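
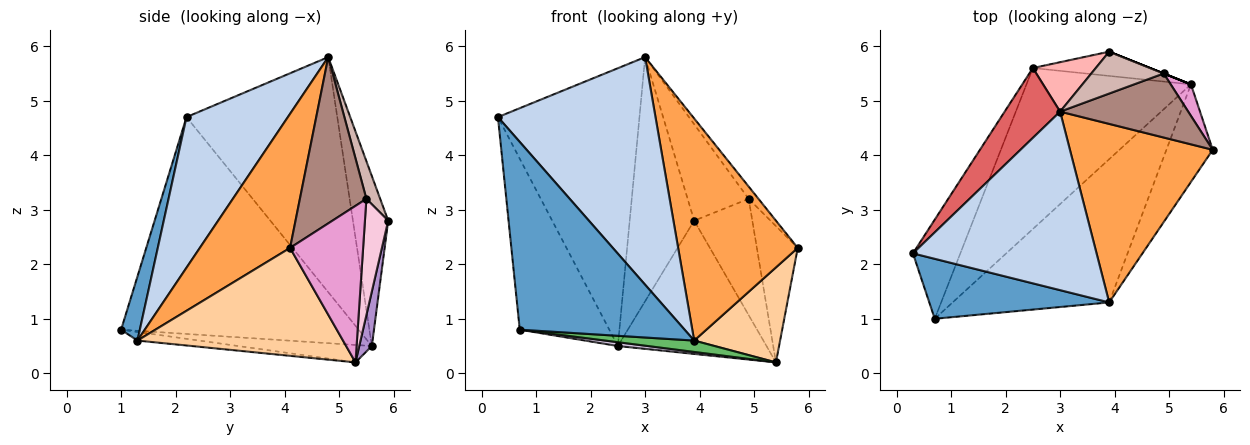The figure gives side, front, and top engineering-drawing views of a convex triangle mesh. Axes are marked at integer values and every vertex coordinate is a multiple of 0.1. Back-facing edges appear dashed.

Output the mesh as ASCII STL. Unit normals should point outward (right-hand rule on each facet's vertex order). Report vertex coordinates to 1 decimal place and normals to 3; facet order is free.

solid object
 facet normal 0.108 -0.947 0.302
  outer loop
   vertex 3.9 1.3 0.6
   vertex 0.3 2.2 4.7
   vertex 0.7 1.0 0.8
  endloop
 endfacet
 facet normal 0.452 -0.702 0.551
  outer loop
   vertex 3.9 1.3 0.6
   vertex 3.0 4.8 5.8
   vertex 0.3 2.2 4.7
  endloop
 endfacet
 facet normal 0.507 -0.672 0.540
  outer loop
   vertex 3.9 1.3 0.6
   vertex 5.8 4.1 2.3
   vertex 3.0 4.8 5.8
  endloop
 endfacet
 facet normal 0.858 -0.359 -0.368
  outer loop
   vertex 3.9 1.3 0.6
   vertex 5.4 5.3 0.2
   vertex 5.8 4.1 2.3
  endloop
 endfacet
 facet normal -0.055 -0.079 -0.995
  outer loop
   vertex 3.9 1.3 0.6
   vertex 0.7 1.0 0.8
   vertex 5.4 5.3 0.2
  endloop
 endfacet
 facet normal -0.917 0.346 -0.200
  outer loop
   vertex 2.5 5.6 0.5
   vertex 0.7 1.0 0.8
   vertex 0.3 2.2 4.7
  endloop
 endfacet
 facet normal -0.719 0.674 0.170
  outer loop
   vertex 2.5 5.6 0.5
   vertex 0.3 2.2 4.7
   vertex 3.0 4.8 5.8
  endloop
 endfacet
 facet normal -0.473 0.864 0.175
  outer loop
   vertex 2.5 5.6 0.5
   vertex 3.0 4.8 5.8
   vertex 3.9 5.9 2.8
  endloop
 endfacet
 facet normal 0.083 0.980 -0.178
  outer loop
   vertex 2.5 5.6 0.5
   vertex 3.9 5.9 2.8
   vertex 5.4 5.3 0.2
  endloop
 endfacet
 facet normal -0.105 -0.024 -0.994
  outer loop
   vertex 2.5 5.6 0.5
   vertex 5.4 5.3 0.2
   vertex 0.7 1.0 0.8
  endloop
 endfacet
 facet normal 0.787 0.116 0.606
  outer loop
   vertex 4.9 5.5 3.2
   vertex 3.0 4.8 5.8
   vertex 5.8 4.1 2.3
  endloop
 endfacet
 facet normal 0.203 0.898 0.390
  outer loop
   vertex 4.9 5.5 3.2
   vertex 3.9 5.9 2.8
   vertex 3.0 4.8 5.8
  endloop
 endfacet
 facet normal 0.867 0.485 0.112
  outer loop
   vertex 4.9 5.5 3.2
   vertex 5.8 4.1 2.3
   vertex 5.4 5.3 0.2
  endloop
 endfacet
 facet normal 0.371 0.928 0.000
  outer loop
   vertex 4.9 5.5 3.2
   vertex 5.4 5.3 0.2
   vertex 3.9 5.9 2.8
  endloop
 endfacet
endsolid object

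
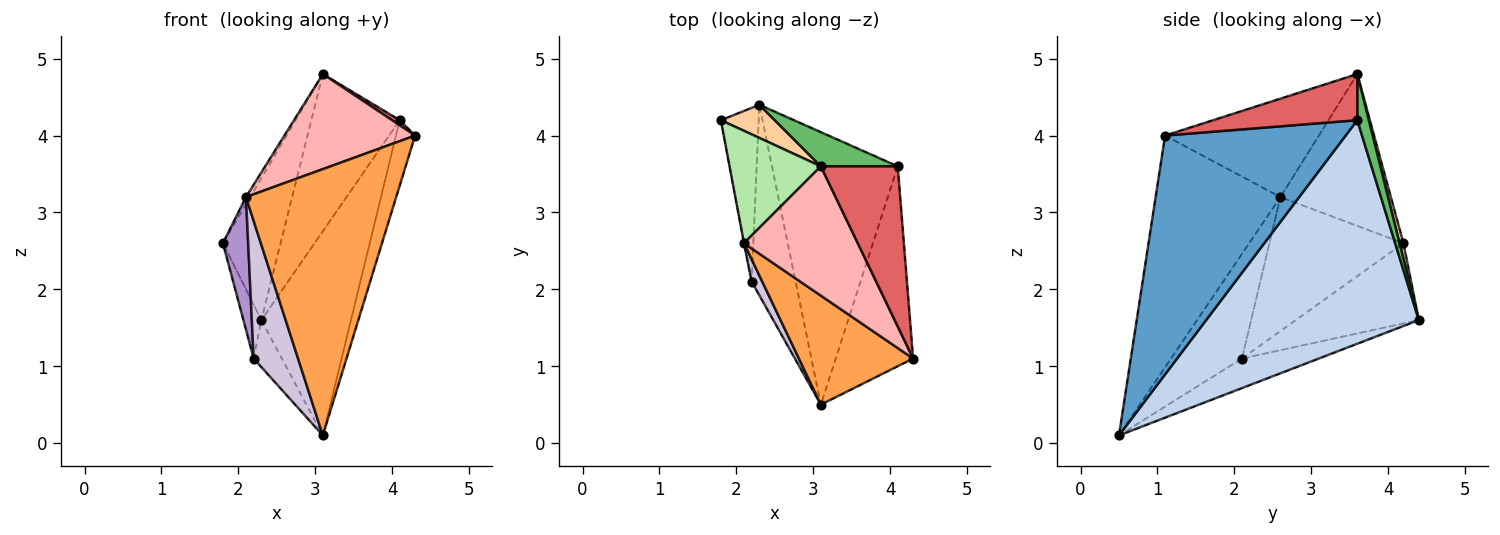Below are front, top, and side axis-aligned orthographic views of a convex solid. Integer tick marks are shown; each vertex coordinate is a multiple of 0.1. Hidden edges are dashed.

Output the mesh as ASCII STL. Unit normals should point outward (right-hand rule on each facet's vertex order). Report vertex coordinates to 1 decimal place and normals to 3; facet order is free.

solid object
 facet normal 0.947 0.100 -0.307
  outer loop
   vertex 4.1 3.6 4.2
   vertex 4.3 1.1 4.0
   vertex 3.1 0.5 0.1
  endloop
 endfacet
 facet normal 0.818 0.345 -0.460
  outer loop
   vertex 4.1 3.6 4.2
   vertex 3.1 0.5 0.1
   vertex 2.3 4.4 1.6
  endloop
 endfacet
 facet normal -0.609 -0.734 0.300
  outer loop
   vertex 2.1 2.6 3.2
   vertex 3.1 0.5 0.1
   vertex 4.3 1.1 4.0
  endloop
 endfacet
 facet normal 0.065 0.972 0.227
  outer loop
   vertex 3.1 3.6 4.8
   vertex 2.3 4.4 1.6
   vertex 1.8 4.2 2.6
  endloop
 endfacet
 facet normal 0.126 0.969 0.211
  outer loop
   vertex 3.1 3.6 4.8
   vertex 4.1 3.6 4.2
   vertex 2.3 4.4 1.6
  endloop
 endfacet
 facet normal -0.857 0.033 0.515
  outer loop
   vertex 3.1 3.6 4.8
   vertex 1.8 4.2 2.6
   vertex 2.1 2.6 3.2
  endloop
 endfacet
 facet normal 0.514 -0.027 0.857
  outer loop
   vertex 3.1 3.6 4.8
   vertex 4.3 1.1 4.0
   vertex 4.1 3.6 4.2
  endloop
 endfacet
 facet normal -0.572 -0.486 0.661
  outer loop
   vertex 3.1 3.6 4.8
   vertex 2.1 2.6 3.2
   vertex 4.3 1.1 4.0
  endloop
 endfacet
 facet normal -0.983 -0.185 -0.003
  outer loop
   vertex 2.2 2.1 1.1
   vertex 2.1 2.6 3.2
   vertex 1.8 4.2 2.6
  endloop
 endfacet
 facet normal -0.845 -0.529 0.086
  outer loop
   vertex 2.2 2.1 1.1
   vertex 3.1 0.5 0.1
   vertex 2.1 2.6 3.2
  endloop
 endfacet
 facet normal -0.897 0.131 -0.422
  outer loop
   vertex 2.2 2.1 1.1
   vertex 1.8 4.2 2.6
   vertex 2.3 4.4 1.6
  endloop
 endfacet
 facet normal -0.547 0.200 -0.813
  outer loop
   vertex 2.2 2.1 1.1
   vertex 2.3 4.4 1.6
   vertex 3.1 0.5 0.1
  endloop
 endfacet
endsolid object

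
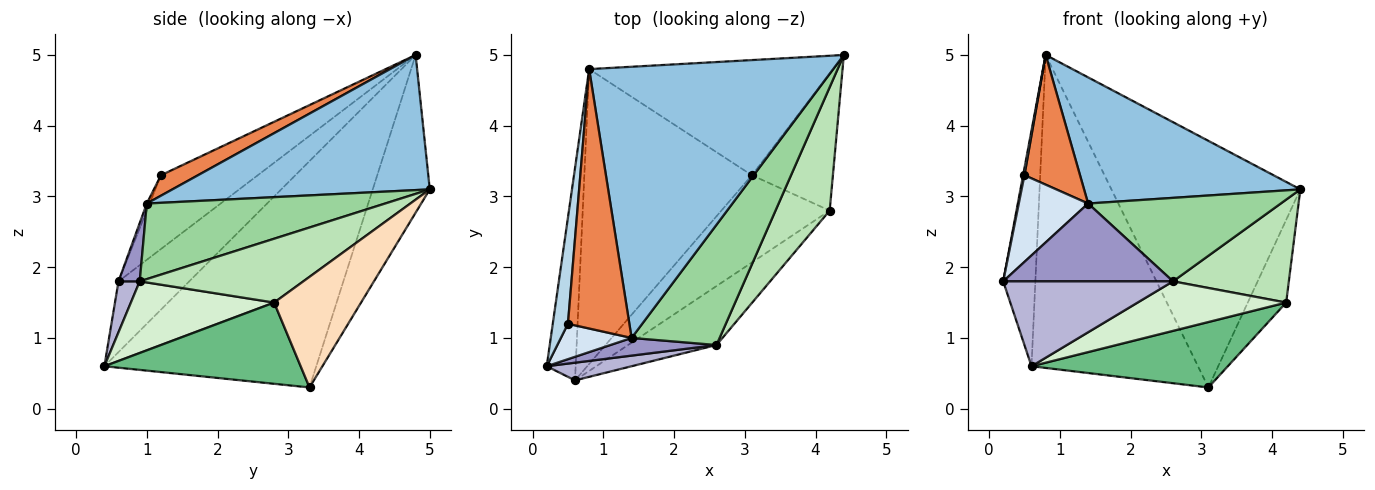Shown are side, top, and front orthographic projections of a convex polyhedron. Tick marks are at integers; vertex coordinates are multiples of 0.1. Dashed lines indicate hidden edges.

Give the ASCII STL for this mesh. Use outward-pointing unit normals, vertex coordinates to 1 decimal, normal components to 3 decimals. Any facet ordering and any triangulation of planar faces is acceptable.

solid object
 facet normal -0.264 0.874 -0.408
  outer loop
   vertex 3.1 3.3 0.3
   vertex 0.8 4.8 5.0
   vertex 4.4 5.0 3.1
  endloop
 endfacet
 facet normal 0.449 -0.377 0.810
  outer loop
   vertex 1.4 1.0 2.9
   vertex 4.4 5.0 3.1
   vertex 0.8 4.8 5.0
  endloop
 endfacet
 facet normal -0.979 -0.013 0.201
  outer loop
   vertex 0.5 1.2 3.3
   vertex 0.8 4.8 5.0
   vertex 0.2 0.6 1.8
  endloop
 endfacet
 facet normal -0.038 -0.925 0.378
  outer loop
   vertex 0.5 1.2 3.3
   vertex 0.2 0.6 1.8
   vertex 1.4 1.0 2.9
  endloop
 endfacet
 facet normal 0.286 -0.429 0.857
  outer loop
   vertex 0.5 1.2 3.3
   vertex 1.4 1.0 2.9
   vertex 0.8 4.8 5.0
  endloop
 endfacet
 facet normal -0.853 0.388 -0.349
  outer loop
   vertex 0.6 0.4 0.6
   vertex 0.2 0.6 1.8
   vertex 0.8 4.8 5.0
  endloop
 endfacet
 facet normal -0.680 0.534 -0.503
  outer loop
   vertex 0.6 0.4 0.6
   vertex 0.8 4.8 5.0
   vertex 3.1 3.3 0.3
  endloop
 endfacet
 facet normal 0.760 0.336 -0.557
  outer loop
   vertex 4.2 2.8 1.5
   vertex 3.1 3.3 0.3
   vertex 4.4 5.0 3.1
  endloop
 endfacet
 facet normal 0.514 -0.514 -0.686
  outer loop
   vertex 4.2 2.8 1.5
   vertex 0.6 0.4 0.6
   vertex 3.1 3.3 0.3
  endloop
 endfacet
 facet normal 0.576 -0.466 0.671
  outer loop
   vertex 2.6 0.9 1.8
   vertex 4.4 5.0 3.1
   vertex 1.4 1.0 2.9
  endloop
 endfacet
 facet normal 0.671 -0.475 0.569
  outer loop
   vertex 2.6 0.9 1.8
   vertex 4.2 2.8 1.5
   vertex 4.4 5.0 3.1
  endloop
 endfacet
 facet normal 0.527 -0.547 -0.651
  outer loop
   vertex 2.6 0.9 1.8
   vertex 0.6 0.4 0.6
   vertex 4.2 2.8 1.5
  endloop
 endfacet
 facet normal 0.121 -0.968 0.220
  outer loop
   vertex 2.6 0.9 1.8
   vertex 1.4 1.0 2.9
   vertex 0.2 0.6 1.8
  endloop
 endfacet
 facet normal 0.121 -0.972 0.202
  outer loop
   vertex 2.6 0.9 1.8
   vertex 0.2 0.6 1.8
   vertex 0.6 0.4 0.6
  endloop
 endfacet
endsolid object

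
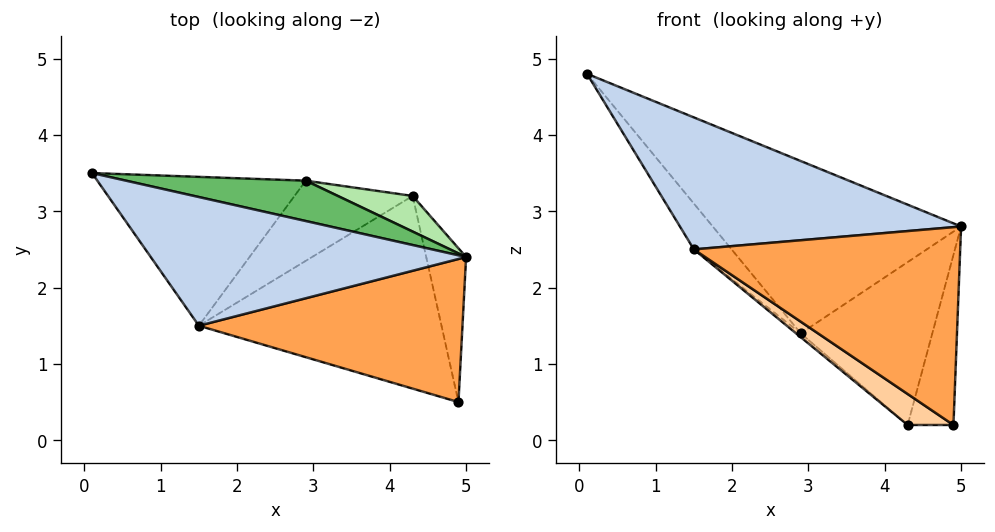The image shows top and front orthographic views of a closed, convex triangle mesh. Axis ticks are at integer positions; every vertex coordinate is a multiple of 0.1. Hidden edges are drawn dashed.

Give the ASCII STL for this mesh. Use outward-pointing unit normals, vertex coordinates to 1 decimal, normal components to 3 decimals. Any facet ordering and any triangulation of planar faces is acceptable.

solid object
 facet normal 0.958 0.213 -0.192
  outer loop
   vertex 4.3 3.2 0.2
   vertex 5.0 2.4 2.8
   vertex 4.9 0.5 0.2
  endloop
 endfacet
 facet normal 0.123 -0.710 0.693
  outer loop
   vertex 1.5 1.5 2.5
   vertex 5.0 2.4 2.8
   vertex 0.1 3.5 4.8
  endloop
 endfacet
 facet normal 0.156 -0.800 0.579
  outer loop
   vertex 1.5 1.5 2.5
   vertex 4.9 0.5 0.2
   vertex 5.0 2.4 2.8
  endloop
 endfacet
 facet normal -0.581 -0.129 -0.803
  outer loop
   vertex 1.5 1.5 2.5
   vertex 4.3 3.2 0.2
   vertex 4.9 0.5 0.2
  endloop
 endfacet
 facet normal 0.298 0.930 0.218
  outer loop
   vertex 2.9 3.4 1.4
   vertex 0.1 3.5 4.8
   vertex 5.0 2.4 2.8
  endloop
 endfacet
 facet normal 0.307 0.930 0.203
  outer loop
   vertex 2.9 3.4 1.4
   vertex 5.0 2.4 2.8
   vertex 4.3 3.2 0.2
  endloop
 endfacet
 facet normal -0.755 0.193 -0.627
  outer loop
   vertex 2.9 3.4 1.4
   vertex 1.5 1.5 2.5
   vertex 0.1 3.5 4.8
  endloop
 endfacet
 facet normal -0.647 0.036 -0.761
  outer loop
   vertex 2.9 3.4 1.4
   vertex 4.3 3.2 0.2
   vertex 1.5 1.5 2.5
  endloop
 endfacet
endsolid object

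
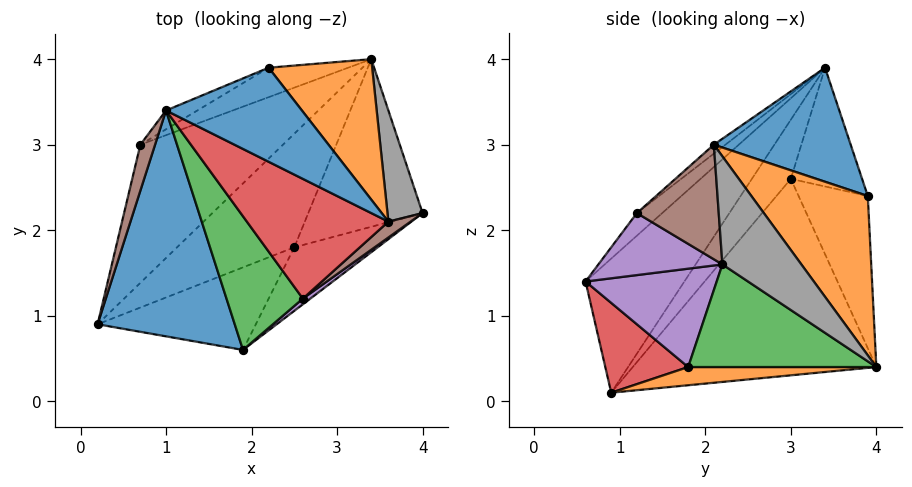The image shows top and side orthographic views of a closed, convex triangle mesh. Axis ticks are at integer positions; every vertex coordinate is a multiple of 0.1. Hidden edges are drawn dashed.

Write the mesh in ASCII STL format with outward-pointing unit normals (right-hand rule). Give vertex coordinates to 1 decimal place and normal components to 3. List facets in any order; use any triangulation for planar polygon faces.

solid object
 facet normal -0.529 -0.653 0.541
  outer loop
   vertex 1.9 0.6 1.4
   vertex 1.0 3.4 3.9
   vertex 0.2 0.9 0.1
  endloop
 endfacet
 facet normal 0.153 -0.063 -0.986
  outer loop
   vertex 2.5 1.8 0.4
   vertex 0.2 0.9 0.1
   vertex 3.4 4.0 0.4
  endloop
 endfacet
 facet normal 0.644 -0.264 -0.718
  outer loop
   vertex 2.5 1.8 0.4
   vertex 3.4 4.0 0.4
   vertex 4.0 2.2 1.6
  endloop
 endfacet
 facet normal 0.354 -0.697 -0.624
  outer loop
   vertex 2.5 1.8 0.4
   vertex 1.9 0.6 1.4
   vertex 0.2 0.9 0.1
  endloop
 endfacet
 facet normal 0.561 -0.677 -0.476
  outer loop
   vertex 2.5 1.8 0.4
   vertex 4.0 2.2 1.6
   vertex 1.9 0.6 1.4
  endloop
 endfacet
 facet normal -0.969 -0.056 0.241
  outer loop
   vertex 0.7 3.0 2.6
   vertex 0.2 0.9 0.1
   vertex 1.0 3.4 3.9
  endloop
 endfacet
 facet normal -0.604 0.666 -0.438
  outer loop
   vertex 0.7 3.0 2.6
   vertex 3.4 4.0 0.4
   vertex 0.2 0.9 0.1
  endloop
 endfacet
 facet normal 0.843 0.463 0.274
  outer loop
   vertex 3.6 2.1 3.0
   vertex 4.0 2.2 1.6
   vertex 3.4 4.0 0.4
  endloop
 endfacet
 facet normal -0.523 0.841 -0.138
  outer loop
   vertex 2.2 3.9 2.4
   vertex 0.7 3.0 2.6
   vertex 1.0 3.4 3.9
  endloop
 endfacet
 facet normal -0.521 0.809 -0.272
  outer loop
   vertex 2.2 3.9 2.4
   vertex 3.4 4.0 0.4
   vertex 0.7 3.0 2.6
  endloop
 endfacet
 facet normal 0.513 0.603 0.611
  outer loop
   vertex 2.2 3.9 2.4
   vertex 1.0 3.4 3.9
   vertex 3.6 2.1 3.0
  endloop
 endfacet
 facet normal 0.644 0.640 0.418
  outer loop
   vertex 2.2 3.9 2.4
   vertex 3.6 2.1 3.0
   vertex 3.4 4.0 0.4
  endloop
 endfacet
 facet normal -0.206 -0.688 0.696
  outer loop
   vertex 2.6 1.2 2.2
   vertex 1.0 3.4 3.9
   vertex 1.9 0.6 1.4
  endloop
 endfacet
 facet normal -0.049 -0.633 0.773
  outer loop
   vertex 2.6 1.2 2.2
   vertex 3.6 2.1 3.0
   vertex 1.0 3.4 3.9
  endloop
 endfacet
 facet normal 0.600 -0.797 0.072
  outer loop
   vertex 2.6 1.2 2.2
   vertex 1.9 0.6 1.4
   vertex 4.0 2.2 1.6
  endloop
 endfacet
 facet normal 0.610 -0.783 0.118
  outer loop
   vertex 2.6 1.2 2.2
   vertex 4.0 2.2 1.6
   vertex 3.6 2.1 3.0
  endloop
 endfacet
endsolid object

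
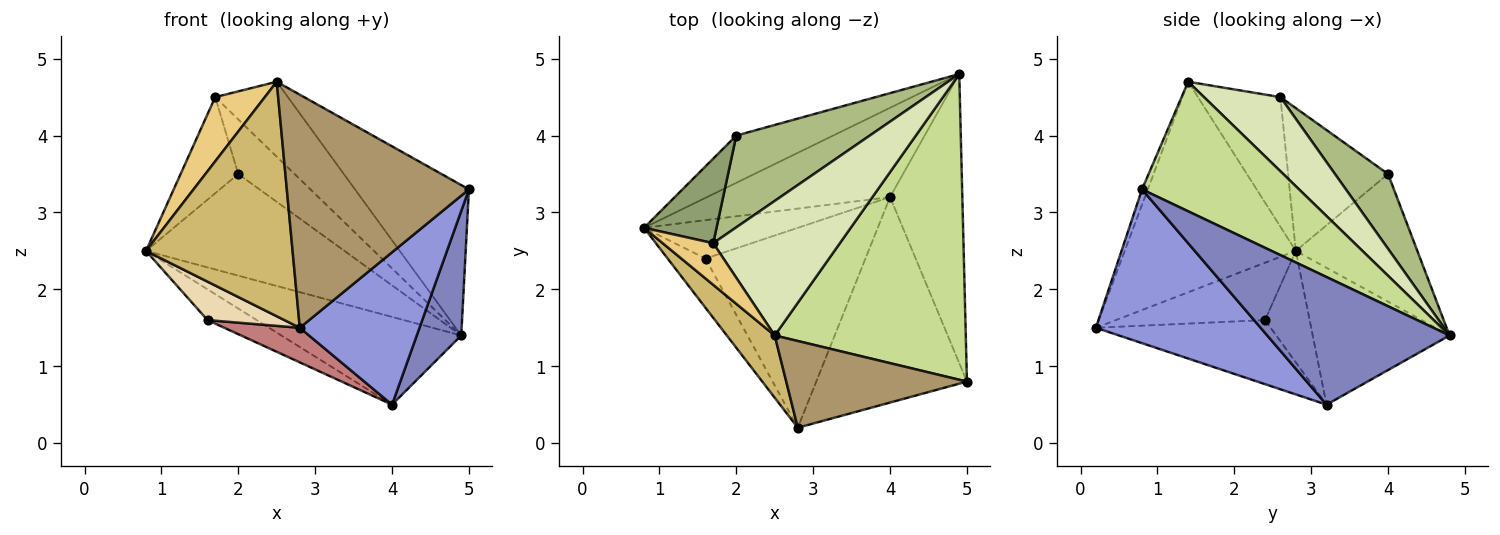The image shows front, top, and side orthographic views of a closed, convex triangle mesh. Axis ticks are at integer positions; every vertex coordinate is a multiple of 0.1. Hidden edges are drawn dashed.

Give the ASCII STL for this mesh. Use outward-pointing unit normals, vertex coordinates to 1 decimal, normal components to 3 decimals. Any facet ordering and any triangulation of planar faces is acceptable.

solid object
 facet normal -0.471 0.619 -0.629
  outer loop
   vertex 4.0 3.2 0.5
   vertex 0.8 2.8 2.5
   vertex 4.9 4.8 1.4
  endloop
 endfacet
 facet normal 0.851 -0.208 -0.482
  outer loop
   vertex 4.0 3.2 0.5
   vertex 4.9 4.8 1.4
   vertex 5.0 0.8 3.3
  endloop
 endfacet
 facet normal 0.634 -0.461 -0.621
  outer loop
   vertex 4.0 3.2 0.5
   vertex 5.0 0.8 3.3
   vertex 2.8 0.2 1.5
  endloop
 endfacet
 facet normal -0.486 0.793 -0.369
  outer loop
   vertex 2.0 4.0 3.5
   vertex 4.9 4.8 1.4
   vertex 0.8 2.8 2.5
  endloop
 endfacet
 facet normal -0.793 0.457 0.403
  outer loop
   vertex 2.0 4.0 3.5
   vertex 0.8 2.8 2.5
   vertex 1.7 2.6 4.5
  endloop
 endfacet
 facet normal 0.434 0.460 0.775
  outer loop
   vertex 2.0 4.0 3.5
   vertex 1.7 2.6 4.5
   vertex 4.9 4.8 1.4
  endloop
 endfacet
 facet normal 0.520 0.377 0.767
  outer loop
   vertex 2.5 1.4 4.7
   vertex 5.0 0.8 3.3
   vertex 4.9 4.8 1.4
  endloop
 endfacet
 facet normal 0.455 0.433 0.778
  outer loop
   vertex 2.5 1.4 4.7
   vertex 4.9 4.8 1.4
   vertex 1.7 2.6 4.5
  endloop
 endfacet
 facet normal -0.030 -0.937 0.349
  outer loop
   vertex 2.5 1.4 4.7
   vertex 2.8 0.2 1.5
   vertex 5.0 0.8 3.3
  endloop
 endfacet
 facet normal -0.748 -0.641 0.170
  outer loop
   vertex 2.5 1.4 4.7
   vertex 0.8 2.8 2.5
   vertex 2.8 0.2 1.5
  endloop
 endfacet
 facet normal -0.813 -0.489 0.317
  outer loop
   vertex 2.5 1.4 4.7
   vertex 1.7 2.6 4.5
   vertex 0.8 2.8 2.5
  endloop
 endfacet
 facet normal -0.767 -0.395 -0.506
  outer loop
   vertex 1.6 2.4 1.6
   vertex 2.8 0.2 1.5
   vertex 0.8 2.8 2.5
  endloop
 endfacet
 facet normal -0.493 0.544 -0.680
  outer loop
   vertex 1.6 2.4 1.6
   vertex 0.8 2.8 2.5
   vertex 4.0 3.2 0.5
  endloop
 endfacet
 facet normal -0.367 -0.159 -0.917
  outer loop
   vertex 1.6 2.4 1.6
   vertex 4.0 3.2 0.5
   vertex 2.8 0.2 1.5
  endloop
 endfacet
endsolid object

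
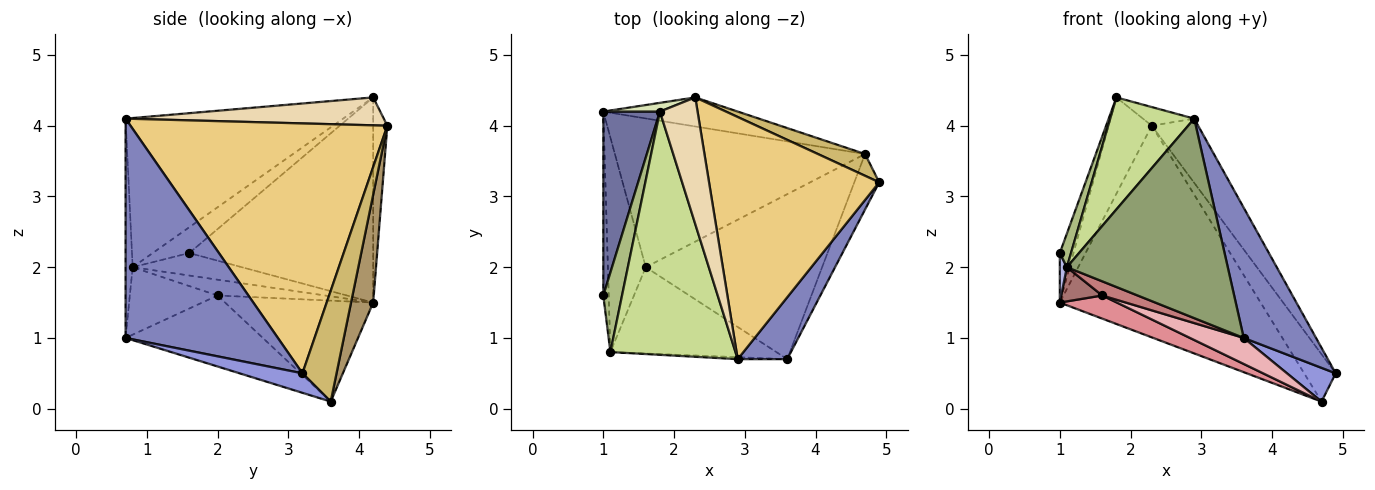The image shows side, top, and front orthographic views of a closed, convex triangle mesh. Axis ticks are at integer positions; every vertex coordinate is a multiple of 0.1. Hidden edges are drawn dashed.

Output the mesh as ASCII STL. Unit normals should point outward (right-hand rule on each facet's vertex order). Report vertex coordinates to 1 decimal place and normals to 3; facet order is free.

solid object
 facet normal -0.962 0.071 0.265
  outer loop
   vertex 1.0 4.2 1.5
   vertex 1.0 1.6 2.2
   vertex 1.8 4.2 4.4
  endloop
 endfacet
 facet normal 0.885 -0.420 0.200
  outer loop
   vertex 3.6 0.7 1.0
   vertex 4.9 3.2 0.5
   vertex 2.9 0.7 4.1
  endloop
 endfacet
 facet normal 0.557 -0.431 -0.710
  outer loop
   vertex 4.7 3.6 0.1
   vertex 4.9 3.2 0.5
   vertex 3.6 0.7 1.0
  endloop
 endfacet
 facet normal -0.970 -0.063 -0.234
  outer loop
   vertex 1.1 0.8 2.0
   vertex 1.0 1.6 2.2
   vertex 1.0 4.2 1.5
  endloop
 endfacet
 facet normal -0.044 -0.999 -0.010
  outer loop
   vertex 1.1 0.8 2.0
   vertex 3.6 0.7 1.0
   vertex 2.9 0.7 4.1
  endloop
 endfacet
 facet normal -0.786 -0.241 0.570
  outer loop
   vertex 1.1 0.8 2.0
   vertex 1.8 4.2 4.4
   vertex 1.0 1.6 2.2
  endloop
 endfacet
 facet normal -0.735 -0.284 0.616
  outer loop
   vertex 1.1 0.8 2.0
   vertex 2.9 0.7 4.1
   vertex 1.8 4.2 4.4
  endloop
 endfacet
 facet normal -0.310 0.947 0.086
  outer loop
   vertex 2.3 4.4 4.0
   vertex 1.0 4.2 1.5
   vertex 1.8 4.2 4.4
  endloop
 endfacet
 facet normal 0.109 0.985 -0.135
  outer loop
   vertex 2.3 4.4 4.0
   vertex 4.7 3.6 0.1
   vertex 1.0 4.2 1.5
  endloop
 endfacet
 facet normal 0.701 0.648 0.298
  outer loop
   vertex 2.3 4.4 4.0
   vertex 4.9 3.2 0.5
   vertex 4.7 3.6 0.1
  endloop
 endfacet
 facet normal 0.818 0.148 0.557
  outer loop
   vertex 2.3 4.4 4.0
   vertex 2.9 0.7 4.1
   vertex 4.9 3.2 0.5
  endloop
 endfacet
 facet normal 0.591 0.117 0.798
  outer loop
   vertex 2.3 4.4 4.0
   vertex 1.8 4.2 4.4
   vertex 2.9 0.7 4.1
  endloop
 endfacet
 facet normal -0.381 -0.145 -0.913
  outer loop
   vertex 1.6 2.0 1.6
   vertex 1.1 0.8 2.0
   vertex 1.0 4.2 1.5
  endloop
 endfacet
 facet normal -0.372 -0.150 -0.916
  outer loop
   vertex 1.6 2.0 1.6
   vertex 3.6 0.7 1.0
   vertex 1.1 0.8 2.0
  endloop
 endfacet
 facet normal -0.370 -0.143 -0.918
  outer loop
   vertex 1.6 2.0 1.6
   vertex 1.0 4.2 1.5
   vertex 4.7 3.6 0.1
  endloop
 endfacet
 facet normal -0.369 -0.145 -0.918
  outer loop
   vertex 1.6 2.0 1.6
   vertex 4.7 3.6 0.1
   vertex 3.6 0.7 1.0
  endloop
 endfacet
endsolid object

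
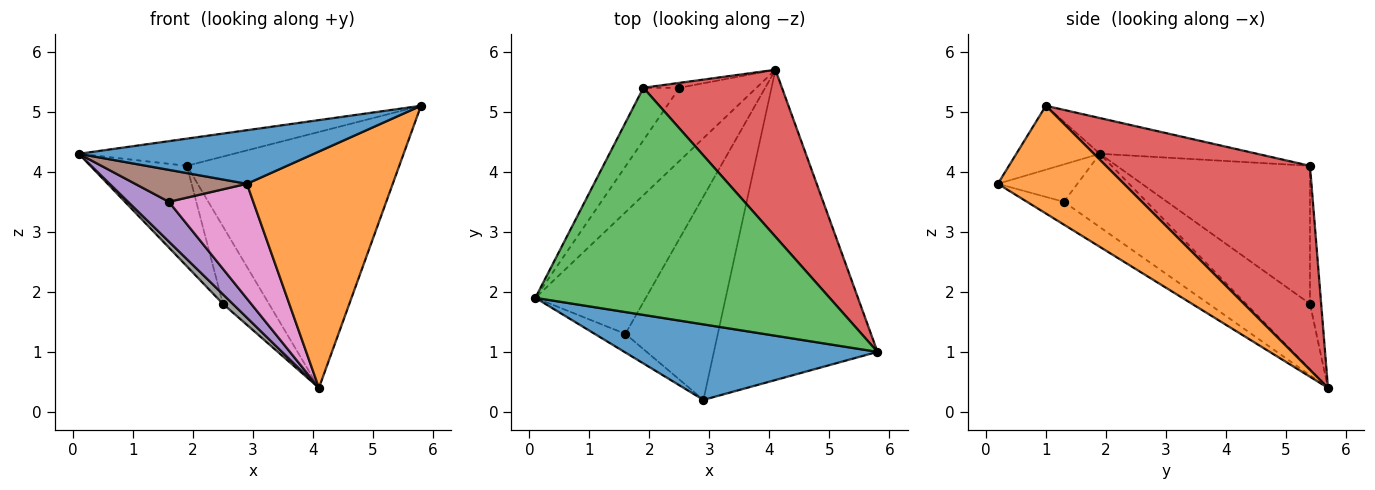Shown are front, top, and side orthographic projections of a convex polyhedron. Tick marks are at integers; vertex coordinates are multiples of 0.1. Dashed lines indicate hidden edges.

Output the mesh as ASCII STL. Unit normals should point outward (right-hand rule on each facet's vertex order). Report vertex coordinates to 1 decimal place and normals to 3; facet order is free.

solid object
 facet normal -0.202 -0.567 0.799
  outer loop
   vertex 2.9 0.2 3.8
   vertex 5.8 1.0 5.1
   vertex 0.1 1.9 4.3
  endloop
 endfacet
 facet normal 0.464 -0.537 -0.705
  outer loop
   vertex 2.9 0.2 3.8
   vertex 4.1 5.7 0.4
   vertex 5.8 1.0 5.1
  endloop
 endfacet
 facet normal -0.120 0.118 0.986
  outer loop
   vertex 1.9 5.4 4.1
   vertex 0.1 1.9 4.3
   vertex 5.8 1.0 5.1
  endloop
 endfacet
 facet normal 0.627 0.652 0.426
  outer loop
   vertex 1.9 5.4 4.1
   vertex 5.8 1.0 5.1
   vertex 4.1 5.7 0.4
  endloop
 endfacet
 facet normal -0.534 -0.263 -0.804
  outer loop
   vertex 1.6 1.3 3.5
   vertex 0.1 1.9 4.3
   vertex 4.1 5.7 0.4
  endloop
 endfacet
 facet normal -0.523 -0.736 -0.430
  outer loop
   vertex 1.6 1.3 3.5
   vertex 2.9 0.2 3.8
   vertex 0.1 1.9 4.3
  endloop
 endfacet
 facet normal -0.210 -0.481 -0.851
  outer loop
   vertex 1.6 1.3 3.5
   vertex 4.1 5.7 0.4
   vertex 2.9 0.2 3.8
  endloop
 endfacet
 facet normal -0.645 -0.099 -0.758
  outer loop
   vertex 2.5 5.4 1.8
   vertex 4.1 5.7 0.4
   vertex 0.1 1.9 4.3
  endloop
 endfacet
 facet normal -0.871 0.435 -0.227
  outer loop
   vertex 2.5 5.4 1.8
   vertex 0.1 1.9 4.3
   vertex 1.9 5.4 4.1
  endloop
 endfacet
 facet normal -0.236 0.970 -0.061
  outer loop
   vertex 2.5 5.4 1.8
   vertex 1.9 5.4 4.1
   vertex 4.1 5.7 0.4
  endloop
 endfacet
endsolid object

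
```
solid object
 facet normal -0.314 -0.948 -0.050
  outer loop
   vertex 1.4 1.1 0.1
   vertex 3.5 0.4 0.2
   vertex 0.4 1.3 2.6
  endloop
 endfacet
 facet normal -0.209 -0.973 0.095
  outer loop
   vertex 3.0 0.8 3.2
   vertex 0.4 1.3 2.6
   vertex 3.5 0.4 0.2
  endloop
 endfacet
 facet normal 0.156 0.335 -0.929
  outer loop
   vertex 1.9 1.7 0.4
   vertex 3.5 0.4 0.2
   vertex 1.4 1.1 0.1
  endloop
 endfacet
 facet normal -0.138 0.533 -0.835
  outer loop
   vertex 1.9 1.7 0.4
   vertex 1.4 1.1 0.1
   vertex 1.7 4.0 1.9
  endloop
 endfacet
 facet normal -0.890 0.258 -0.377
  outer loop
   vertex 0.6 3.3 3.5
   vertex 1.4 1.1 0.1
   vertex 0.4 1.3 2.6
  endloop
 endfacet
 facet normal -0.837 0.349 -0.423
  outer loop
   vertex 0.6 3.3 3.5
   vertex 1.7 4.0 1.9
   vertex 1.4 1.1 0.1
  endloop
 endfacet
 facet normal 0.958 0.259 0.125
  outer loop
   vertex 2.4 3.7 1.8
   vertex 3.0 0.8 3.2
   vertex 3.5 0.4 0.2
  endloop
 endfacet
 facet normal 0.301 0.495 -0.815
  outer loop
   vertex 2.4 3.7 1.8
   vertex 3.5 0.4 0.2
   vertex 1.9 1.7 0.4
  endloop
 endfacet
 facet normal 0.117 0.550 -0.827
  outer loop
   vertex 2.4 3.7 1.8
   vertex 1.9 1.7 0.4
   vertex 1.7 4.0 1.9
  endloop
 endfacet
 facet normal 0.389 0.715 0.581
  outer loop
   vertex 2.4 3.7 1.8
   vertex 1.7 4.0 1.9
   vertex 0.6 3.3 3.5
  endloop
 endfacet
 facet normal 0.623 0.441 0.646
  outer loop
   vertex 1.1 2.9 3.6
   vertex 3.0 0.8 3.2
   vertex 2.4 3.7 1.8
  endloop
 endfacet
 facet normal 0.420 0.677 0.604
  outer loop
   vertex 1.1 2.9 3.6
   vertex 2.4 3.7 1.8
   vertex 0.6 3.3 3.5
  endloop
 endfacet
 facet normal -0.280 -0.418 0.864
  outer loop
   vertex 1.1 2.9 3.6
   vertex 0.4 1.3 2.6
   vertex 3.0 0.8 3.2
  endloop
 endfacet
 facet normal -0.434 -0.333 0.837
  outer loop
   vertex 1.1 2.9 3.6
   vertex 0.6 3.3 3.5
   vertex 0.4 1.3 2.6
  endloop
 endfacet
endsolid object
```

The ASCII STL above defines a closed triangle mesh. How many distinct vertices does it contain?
9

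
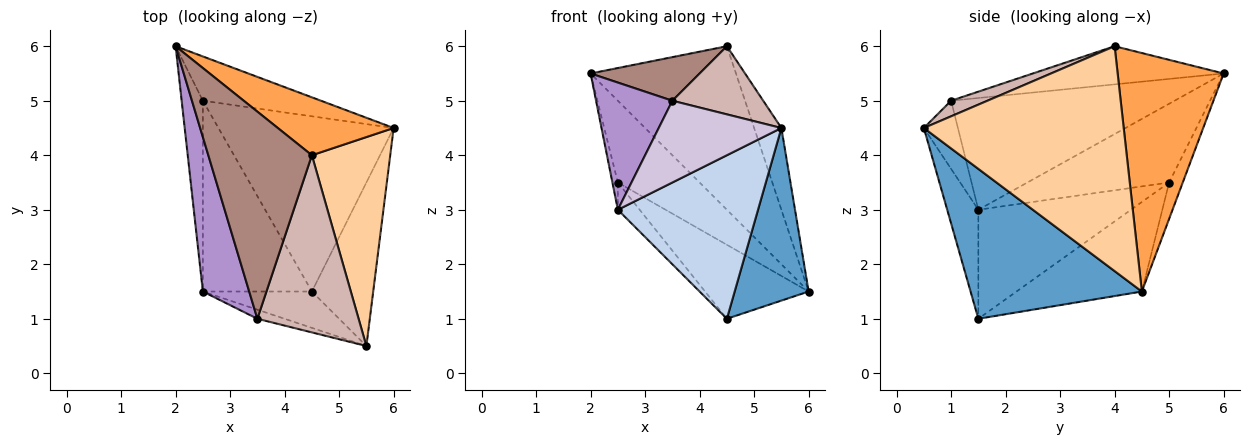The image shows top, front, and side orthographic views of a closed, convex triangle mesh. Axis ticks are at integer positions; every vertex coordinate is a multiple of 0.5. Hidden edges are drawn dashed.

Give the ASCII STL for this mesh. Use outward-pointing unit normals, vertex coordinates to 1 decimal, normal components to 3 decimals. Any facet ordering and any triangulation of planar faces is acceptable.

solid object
 facet normal 0.859 -0.371 -0.352
  outer loop
   vertex 4.5 1.5 1.0
   vertex 6.0 4.5 1.5
   vertex 5.5 0.5 4.5
  endloop
 endfacet
 facet normal -0.212 -0.954 -0.212
  outer loop
   vertex 2.5 1.5 3.0
   vertex 4.5 1.5 1.0
   vertex 5.5 0.5 4.5
  endloop
 endfacet
 facet normal 0.566 0.777 0.275
  outer loop
   vertex 4.5 4.0 6.0
   vertex 6.0 4.5 1.5
   vertex 2.0 6.0 5.5
  endloop
 endfacet
 facet normal 0.937 0.128 0.326
  outer loop
   vertex 4.5 4.0 6.0
   vertex 5.5 0.5 4.5
   vertex 6.0 4.5 1.5
  endloop
 endfacet
 facet normal -0.145 0.870 -0.471
  outer loop
   vertex 2.5 5.0 3.5
   vertex 2.0 6.0 5.5
   vertex 6.0 4.5 1.5
  endloop
 endfacet
 facet normal -0.426 0.352 -0.833
  outer loop
   vertex 2.5 5.0 3.5
   vertex 6.0 4.5 1.5
   vertex 4.5 1.5 1.0
  endloop
 endfacet
 facet normal -0.965 0.037 -0.260
  outer loop
   vertex 2.5 5.0 3.5
   vertex 2.5 1.5 3.0
   vertex 2.0 6.0 5.5
  endloop
 endfacet
 facet normal -0.704 0.101 -0.704
  outer loop
   vertex 2.5 5.0 3.5
   vertex 4.5 1.5 1.0
   vertex 2.5 1.5 3.0
  endloop
 endfacet
 facet normal -0.881 -0.301 0.365
  outer loop
   vertex 3.5 1.0 5.0
   vertex 2.0 6.0 5.5
   vertex 2.5 1.5 3.0
  endloop
 endfacet
 facet normal -0.266 -0.958 -0.106
  outer loop
   vertex 3.5 1.0 5.0
   vertex 2.5 1.5 3.0
   vertex 5.5 0.5 4.5
  endloop
 endfacet
 facet normal -0.339 -0.194 0.921
  outer loop
   vertex 3.5 1.0 5.0
   vertex 4.5 4.0 6.0
   vertex 2.0 6.0 5.5
  endloop
 endfacet
 facet normal 0.142 -0.355 0.924
  outer loop
   vertex 3.5 1.0 5.0
   vertex 5.5 0.5 4.5
   vertex 4.5 4.0 6.0
  endloop
 endfacet
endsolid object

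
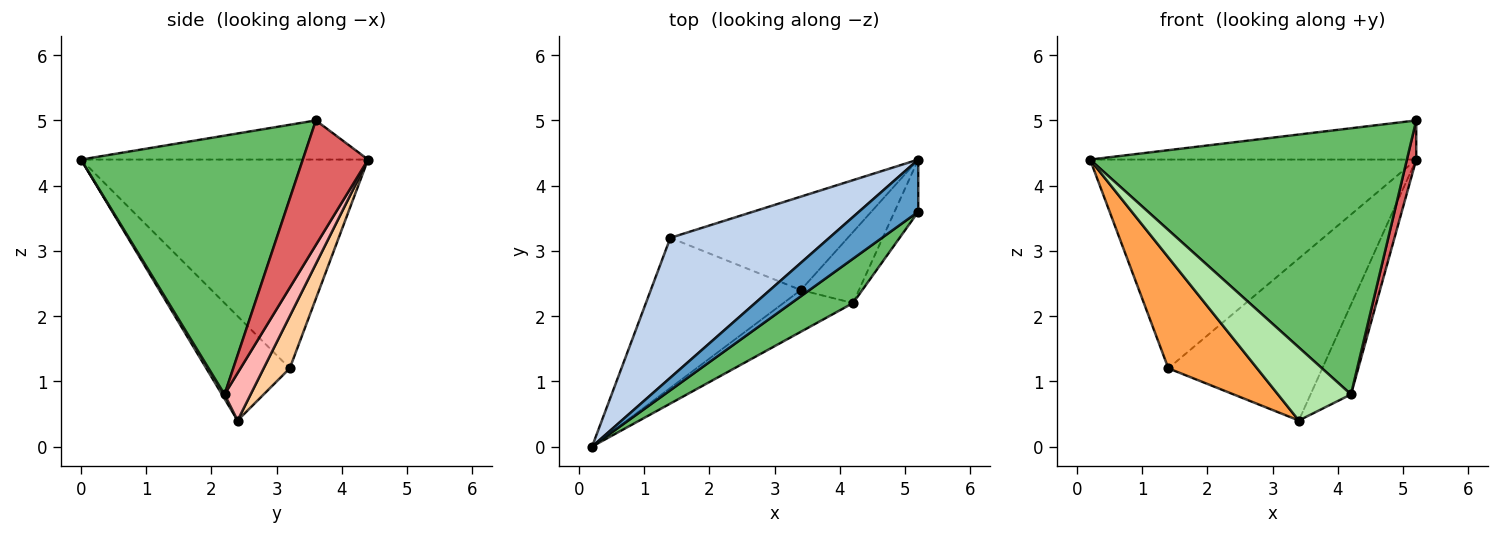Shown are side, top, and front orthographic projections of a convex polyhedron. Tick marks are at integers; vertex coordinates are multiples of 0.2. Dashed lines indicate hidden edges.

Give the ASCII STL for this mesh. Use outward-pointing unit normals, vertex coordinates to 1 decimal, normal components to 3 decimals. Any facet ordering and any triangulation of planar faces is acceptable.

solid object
 facet normal -0.467 0.531 0.707
  outer loop
   vertex 5.2 3.6 5.0
   vertex 5.2 4.4 4.4
   vertex 0.2 0.0 4.4
  endloop
 endfacet
 facet normal -0.590 0.671 0.449
  outer loop
   vertex 1.4 3.2 1.2
   vertex 0.2 0.0 4.4
   vertex 5.2 4.4 4.4
  endloop
 endfacet
 facet normal -0.488 -0.519 -0.702
  outer loop
   vertex 1.4 3.2 1.2
   vertex 3.4 2.4 0.4
   vertex 0.2 0.0 4.4
  endloop
 endfacet
 facet normal 0.145 0.857 -0.494
  outer loop
   vertex 1.4 3.2 1.2
   vertex 5.2 4.4 4.4
   vertex 3.4 2.4 0.4
  endloop
 endfacet
 facet normal 0.568 -0.812 0.135
  outer loop
   vertex 4.2 2.2 0.8
   vertex 5.2 3.6 5.0
   vertex 0.2 0.0 4.4
  endloop
 endfacet
 facet normal 0.031 -0.868 -0.496
  outer loop
   vertex 4.2 2.2 0.8
   vertex 0.2 0.0 4.4
   vertex 3.4 2.4 0.4
  endloop
 endfacet
 facet normal 0.973 -0.139 -0.185
  outer loop
   vertex 4.2 2.2 0.8
   vertex 5.2 4.4 4.4
   vertex 5.2 3.6 5.0
  endloop
 endfacet
 facet normal 0.452 0.700 -0.553
  outer loop
   vertex 4.2 2.2 0.8
   vertex 3.4 2.4 0.4
   vertex 5.2 4.4 4.4
  endloop
 endfacet
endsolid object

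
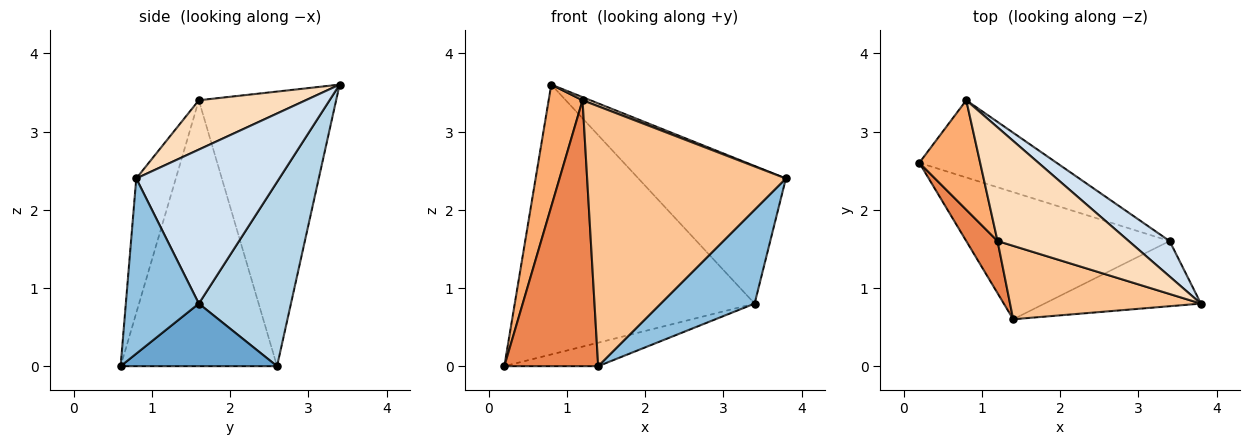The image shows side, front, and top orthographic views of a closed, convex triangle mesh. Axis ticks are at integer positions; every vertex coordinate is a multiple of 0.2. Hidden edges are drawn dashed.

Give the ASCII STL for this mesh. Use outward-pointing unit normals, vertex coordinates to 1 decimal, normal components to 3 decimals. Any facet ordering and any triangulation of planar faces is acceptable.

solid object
 facet normal 0.290 0.174 -0.941
  outer loop
   vertex 3.4 1.6 0.8
   vertex 1.4 0.6 0.0
   vertex 0.2 2.6 0.0
  endloop
 endfacet
 facet normal 0.538 -0.692 -0.481
  outer loop
   vertex 3.4 1.6 0.8
   vertex 3.8 0.8 2.4
   vertex 1.4 0.6 0.0
  endloop
 endfacet
 facet normal 0.346 0.902 -0.258
  outer loop
   vertex 3.4 1.6 0.8
   vertex 0.2 2.6 0.0
   vertex 0.8 3.4 3.6
  endloop
 endfacet
 facet normal 0.685 0.706 0.182
  outer loop
   vertex 3.4 1.6 0.8
   vertex 0.8 3.4 3.6
   vertex 3.8 0.8 2.4
  endloop
 endfacet
 facet normal -0.853 -0.512 0.100
  outer loop
   vertex 1.2 1.6 3.4
   vertex 0.2 2.6 0.0
   vertex 1.4 0.6 0.0
  endloop
 endfacet
 facet normal -0.949 -0.234 0.210
  outer loop
   vertex 1.2 1.6 3.4
   vertex 0.8 3.4 3.6
   vertex 0.2 2.6 0.0
  endloop
 endfacet
 facet normal -0.188 -0.945 0.267
  outer loop
   vertex 1.2 1.6 3.4
   vertex 1.4 0.6 0.0
   vertex 3.8 0.8 2.4
  endloop
 endfacet
 facet normal 0.352 -0.026 0.936
  outer loop
   vertex 1.2 1.6 3.4
   vertex 3.8 0.8 2.4
   vertex 0.8 3.4 3.6
  endloop
 endfacet
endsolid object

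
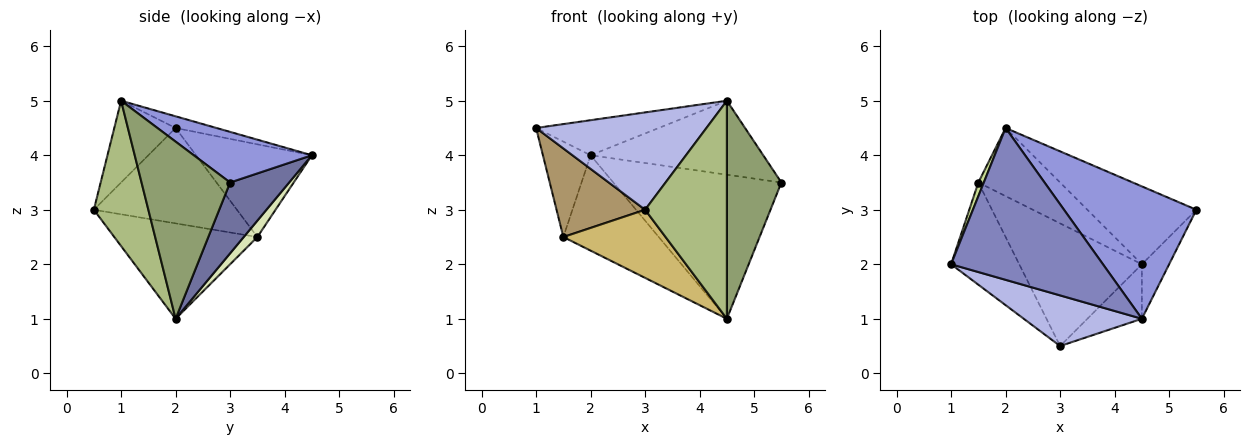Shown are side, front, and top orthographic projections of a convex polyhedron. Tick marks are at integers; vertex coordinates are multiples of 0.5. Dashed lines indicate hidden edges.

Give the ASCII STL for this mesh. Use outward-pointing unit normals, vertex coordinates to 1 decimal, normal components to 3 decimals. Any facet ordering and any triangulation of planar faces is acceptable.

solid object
 facet normal 0.295 0.840 -0.454
  outer loop
   vertex 4.5 2.0 1.0
   vertex 2.0 4.5 4.0
   vertex 5.5 3.0 3.5
  endloop
 endfacet
 facet normal -0.075 0.224 0.972
  outer loop
   vertex 4.5 1.0 5.0
   vertex 2.0 4.5 4.0
   vertex 1.0 2.0 4.5
  endloop
 endfacet
 facet normal 0.317 0.463 0.828
  outer loop
   vertex 4.5 1.0 5.0
   vertex 5.5 3.0 3.5
   vertex 2.0 4.5 4.0
  endloop
 endfacet
 facet normal -0.304 -0.845 0.439
  outer loop
   vertex 4.5 1.0 5.0
   vertex 1.0 2.0 4.5
   vertex 3.0 0.5 3.0
  endloop
 endfacet
 facet normal 0.844 -0.520 -0.130
  outer loop
   vertex 4.5 1.0 5.0
   vertex 4.5 2.0 1.0
   vertex 5.5 3.0 3.5
  endloop
 endfacet
 facet normal 0.543 -0.815 -0.204
  outer loop
   vertex 4.5 1.0 5.0
   vertex 3.0 0.5 3.0
   vertex 4.5 2.0 1.0
  endloop
 endfacet
 facet normal -0.923 0.380 0.054
  outer loop
   vertex 1.5 3.5 2.5
   vertex 1.0 2.0 4.5
   vertex 2.0 4.5 4.0
  endloop
 endfacet
 facet normal 0.115 0.808 -0.577
  outer loop
   vertex 1.5 3.5 2.5
   vertex 2.0 4.5 4.0
   vertex 4.5 2.0 1.0
  endloop
 endfacet
 facet normal -0.727 -0.450 -0.519
  outer loop
   vertex 1.5 3.5 2.5
   vertex 3.0 0.5 3.0
   vertex 1.0 2.0 4.5
  endloop
 endfacet
 facet normal -0.562 -0.402 -0.723
  outer loop
   vertex 1.5 3.5 2.5
   vertex 4.5 2.0 1.0
   vertex 3.0 0.5 3.0
  endloop
 endfacet
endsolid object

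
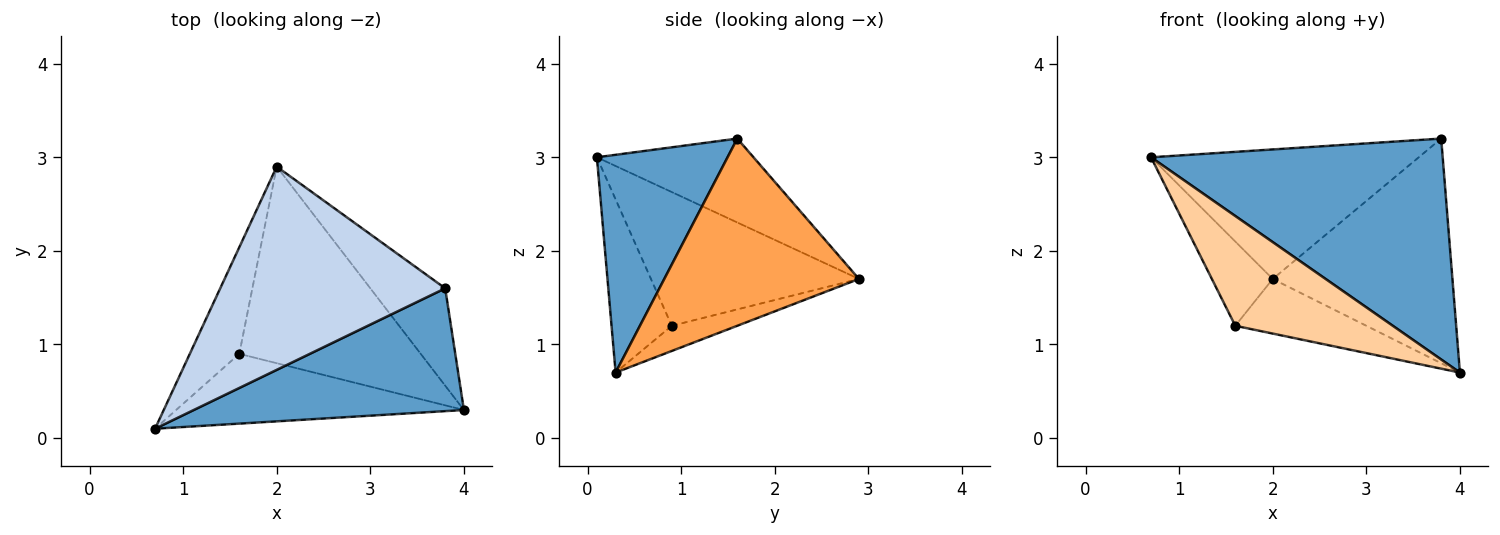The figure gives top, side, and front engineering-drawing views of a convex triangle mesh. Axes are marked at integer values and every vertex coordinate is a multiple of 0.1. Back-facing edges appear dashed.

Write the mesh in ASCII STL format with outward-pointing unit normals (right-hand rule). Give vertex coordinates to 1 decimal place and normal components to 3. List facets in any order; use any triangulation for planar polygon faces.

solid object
 facet normal 0.365 -0.814 0.452
  outer loop
   vertex 3.8 1.6 3.2
   vertex 0.7 0.1 3.0
   vertex 4.0 0.3 0.7
  endloop
 endfacet
 facet normal -0.300 0.513 0.804
  outer loop
   vertex 3.8 1.6 3.2
   vertex 2.0 2.9 1.7
   vertex 0.7 0.1 3.0
  endloop
 endfacet
 facet normal 0.705 0.651 -0.282
  outer loop
   vertex 3.8 1.6 3.2
   vertex 4.0 0.3 0.7
   vertex 2.0 2.9 1.7
  endloop
 endfacet
 facet normal -0.307 -0.803 -0.511
  outer loop
   vertex 1.6 0.9 1.2
   vertex 4.0 0.3 0.7
   vertex 0.7 0.1 3.0
  endloop
 endfacet
 facet normal -0.904 0.265 -0.335
  outer loop
   vertex 1.6 0.9 1.2
   vertex 0.7 0.1 3.0
   vertex 2.0 2.9 1.7
  endloop
 endfacet
 facet normal -0.133 0.265 -0.955
  outer loop
   vertex 1.6 0.9 1.2
   vertex 2.0 2.9 1.7
   vertex 4.0 0.3 0.7
  endloop
 endfacet
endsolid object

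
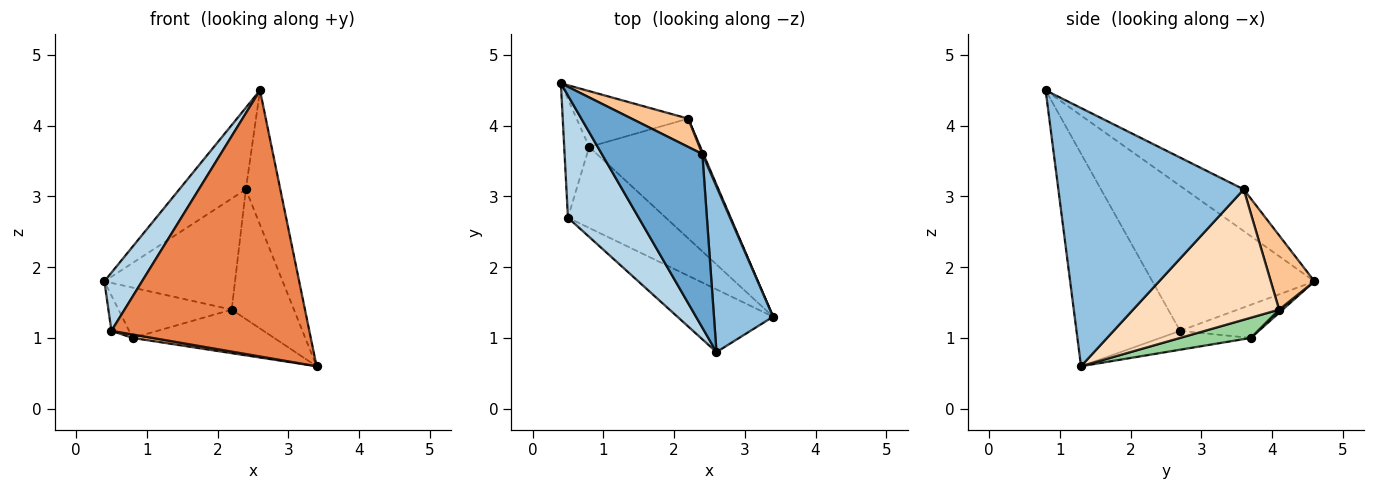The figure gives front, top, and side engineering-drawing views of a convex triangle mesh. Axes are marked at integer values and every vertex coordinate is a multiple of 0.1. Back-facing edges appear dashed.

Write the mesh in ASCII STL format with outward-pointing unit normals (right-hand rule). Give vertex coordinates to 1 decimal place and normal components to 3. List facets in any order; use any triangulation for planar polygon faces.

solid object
 facet normal -0.351 0.398 0.847
  outer loop
   vertex 2.4 3.6 3.1
   vertex 0.4 4.6 1.8
   vertex 2.6 0.8 4.5
  endloop
 endfacet
 facet normal 0.959 0.178 0.220
  outer loop
   vertex 2.4 3.6 3.1
   vertex 2.6 0.8 4.5
   vertex 3.4 1.3 0.6
  endloop
 endfacet
 facet normal -0.880 -0.204 0.429
  outer loop
   vertex 0.5 2.7 1.1
   vertex 2.6 0.8 4.5
   vertex 0.4 4.6 1.8
  endloop
 endfacet
 facet normal -0.786 0.177 -0.592
  outer loop
   vertex 0.5 2.7 1.1
   vertex 0.4 4.6 1.8
   vertex 0.8 3.7 1.0
  endloop
 endfacet
 facet normal -0.454 -0.867 -0.204
  outer loop
   vertex 0.5 2.7 1.1
   vertex 3.4 1.3 0.6
   vertex 2.6 0.8 4.5
  endloop
 endfacet
 facet normal -0.189 -0.041 -0.981
  outer loop
   vertex 0.5 2.7 1.1
   vertex 0.8 3.7 1.0
   vertex 3.4 1.3 0.6
  endloop
 endfacet
 facet normal 0.308 0.922 0.235
  outer loop
   vertex 2.2 4.1 1.4
   vertex 0.4 4.6 1.8
   vertex 2.4 3.6 3.1
  endloop
 endfacet
 facet normal 0.920 0.392 0.007
  outer loop
   vertex 2.2 4.1 1.4
   vertex 2.4 3.6 3.1
   vertex 3.4 1.3 0.6
  endloop
 endfacet
 facet normal 0.021 0.669 -0.743
  outer loop
   vertex 2.2 4.1 1.4
   vertex 0.8 3.7 1.0
   vertex 0.4 4.6 1.8
  endloop
 endfacet
 facet normal 0.168 0.337 -0.926
  outer loop
   vertex 2.2 4.1 1.4
   vertex 3.4 1.3 0.6
   vertex 0.8 3.7 1.0
  endloop
 endfacet
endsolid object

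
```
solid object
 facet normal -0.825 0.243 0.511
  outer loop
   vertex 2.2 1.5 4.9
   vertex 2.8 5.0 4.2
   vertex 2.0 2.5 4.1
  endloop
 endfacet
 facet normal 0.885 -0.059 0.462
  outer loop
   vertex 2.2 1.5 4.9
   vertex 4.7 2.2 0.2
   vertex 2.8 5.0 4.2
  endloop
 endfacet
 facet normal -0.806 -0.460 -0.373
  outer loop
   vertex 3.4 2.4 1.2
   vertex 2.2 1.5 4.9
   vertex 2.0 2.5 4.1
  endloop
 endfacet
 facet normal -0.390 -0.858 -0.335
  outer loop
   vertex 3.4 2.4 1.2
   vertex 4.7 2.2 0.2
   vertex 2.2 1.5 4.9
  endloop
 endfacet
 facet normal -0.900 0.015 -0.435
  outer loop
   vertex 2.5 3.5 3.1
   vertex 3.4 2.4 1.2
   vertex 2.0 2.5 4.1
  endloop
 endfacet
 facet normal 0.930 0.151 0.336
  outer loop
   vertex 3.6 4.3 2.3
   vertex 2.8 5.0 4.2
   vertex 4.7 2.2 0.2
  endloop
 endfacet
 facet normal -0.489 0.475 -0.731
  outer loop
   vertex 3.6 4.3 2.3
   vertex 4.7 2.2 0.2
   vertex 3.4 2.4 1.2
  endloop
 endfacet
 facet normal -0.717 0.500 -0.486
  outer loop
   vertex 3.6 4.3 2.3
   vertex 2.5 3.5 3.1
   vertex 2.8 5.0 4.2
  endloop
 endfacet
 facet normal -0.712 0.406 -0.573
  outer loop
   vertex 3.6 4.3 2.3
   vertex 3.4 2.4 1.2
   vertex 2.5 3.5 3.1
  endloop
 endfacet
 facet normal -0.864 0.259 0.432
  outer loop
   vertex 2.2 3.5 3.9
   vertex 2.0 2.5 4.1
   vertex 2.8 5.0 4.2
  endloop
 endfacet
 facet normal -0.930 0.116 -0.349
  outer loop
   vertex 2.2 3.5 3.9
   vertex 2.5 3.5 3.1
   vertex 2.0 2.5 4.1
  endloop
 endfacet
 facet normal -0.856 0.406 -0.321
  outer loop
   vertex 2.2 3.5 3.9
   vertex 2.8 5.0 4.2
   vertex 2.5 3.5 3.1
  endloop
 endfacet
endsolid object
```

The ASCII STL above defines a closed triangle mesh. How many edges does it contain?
18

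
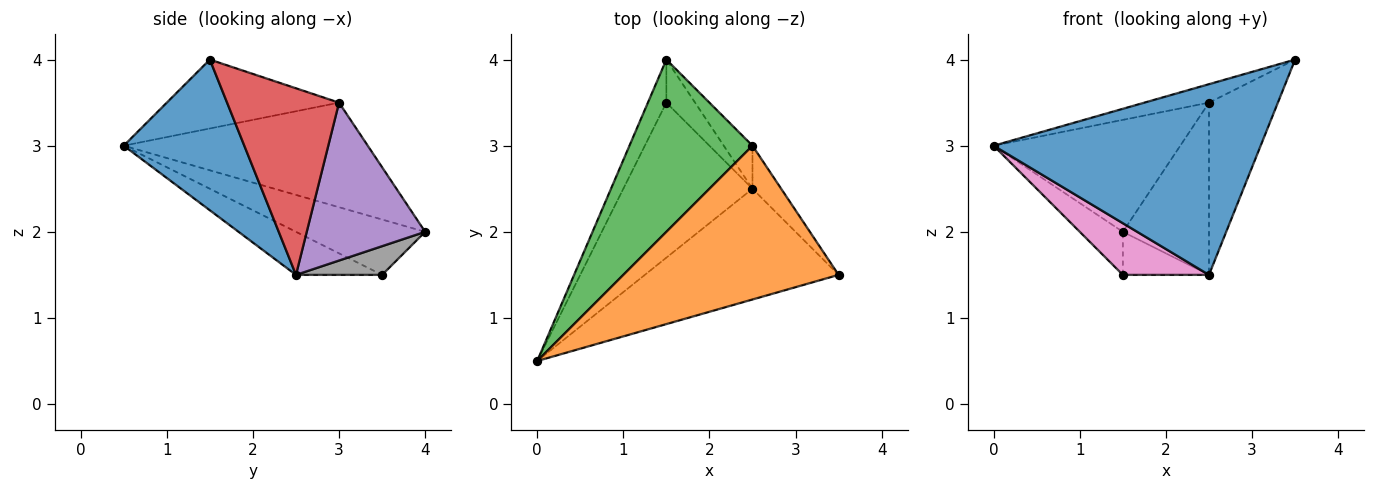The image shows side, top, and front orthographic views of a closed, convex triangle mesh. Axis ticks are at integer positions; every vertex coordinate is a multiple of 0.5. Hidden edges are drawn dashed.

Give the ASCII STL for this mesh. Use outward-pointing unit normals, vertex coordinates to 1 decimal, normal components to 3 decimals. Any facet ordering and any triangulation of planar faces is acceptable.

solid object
 facet normal 0.364 -0.806 -0.468
  outer loop
   vertex 2.5 2.5 1.5
   vertex 3.5 1.5 4.0
   vertex 0.0 0.5 3.0
  endloop
 endfacet
 facet normal -0.303 0.114 0.946
  outer loop
   vertex 2.5 3.0 3.5
   vertex 0.0 0.5 3.0
   vertex 3.5 1.5 4.0
  endloop
 endfacet
 facet normal -0.580 0.444 0.683
  outer loop
   vertex 2.5 3.0 3.5
   vertex 1.5 4.0 2.0
   vertex 0.0 0.5 3.0
  endloop
 endfacet
 facet normal 0.844 0.520 -0.130
  outer loop
   vertex 2.5 3.0 3.5
   vertex 3.5 1.5 4.0
   vertex 2.5 2.5 1.5
  endloop
 endfacet
 facet normal 0.800 0.582 -0.145
  outer loop
   vertex 2.5 3.0 3.5
   vertex 2.5 2.5 1.5
   vertex 1.5 4.0 2.0
  endloop
 endfacet
 facet normal -0.905 0.302 -0.302
  outer loop
   vertex 1.5 3.5 1.5
   vertex 0.0 0.5 3.0
   vertex 1.5 4.0 2.0
  endloop
 endfacet
 facet normal -0.302 -0.302 -0.905
  outer loop
   vertex 1.5 3.5 1.5
   vertex 2.5 2.5 1.5
   vertex 0.0 0.5 3.0
  endloop
 endfacet
 facet normal 0.577 0.577 -0.577
  outer loop
   vertex 1.5 3.5 1.5
   vertex 1.5 4.0 2.0
   vertex 2.5 2.5 1.5
  endloop
 endfacet
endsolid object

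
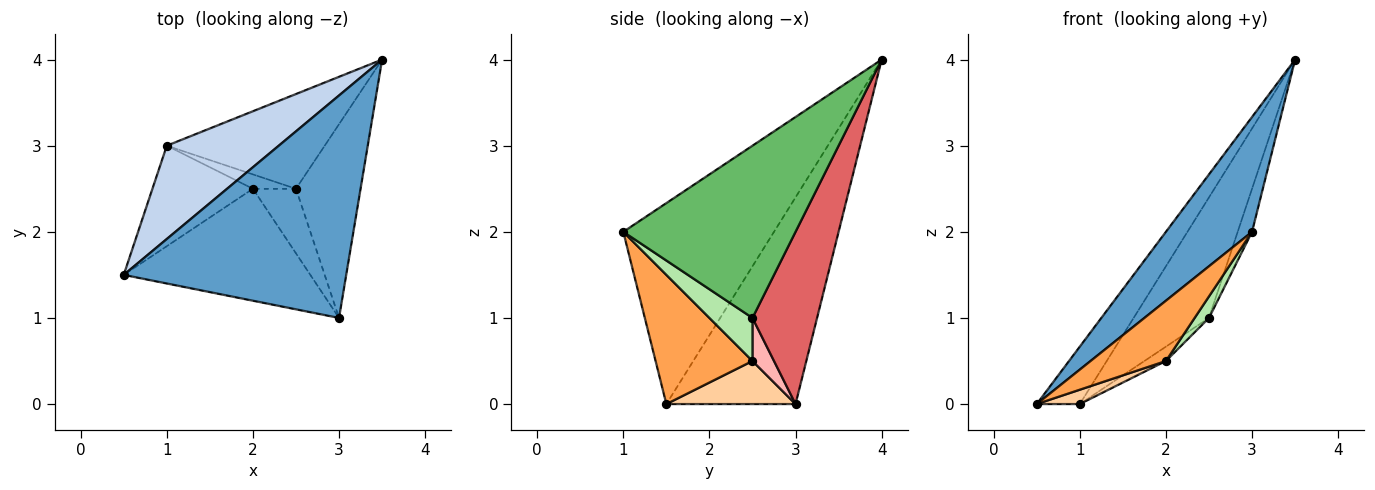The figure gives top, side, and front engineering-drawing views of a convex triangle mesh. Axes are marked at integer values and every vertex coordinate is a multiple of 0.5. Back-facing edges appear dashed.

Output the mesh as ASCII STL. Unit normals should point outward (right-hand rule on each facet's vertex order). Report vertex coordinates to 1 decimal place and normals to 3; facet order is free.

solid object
 facet normal -0.626 -0.358 0.693
  outer loop
   vertex 3.0 1.0 2.0
   vertex 3.5 4.0 4.0
   vertex 0.5 1.5 0.0
  endloop
 endfacet
 facet normal -0.844 0.281 0.457
  outer loop
   vertex 1.0 3.0 0.0
   vertex 0.5 1.5 0.0
   vertex 3.5 4.0 4.0
  endloop
 endfacet
 facet normal 0.520 -0.405 -0.752
  outer loop
   vertex 2.0 2.5 0.5
   vertex 3.0 1.0 2.0
   vertex 0.5 1.5 0.0
  endloop
 endfacet
 facet normal 0.391 -0.130 -0.911
  outer loop
   vertex 2.0 2.5 0.5
   vertex 0.5 1.5 0.0
   vertex 1.0 3.0 0.0
  endloop
 endfacet
 facet normal 0.933 0.078 -0.350
  outer loop
   vertex 2.5 2.5 1.0
   vertex 3.5 4.0 4.0
   vertex 3.0 1.0 2.0
  endloop
 endfacet
 facet normal 0.688 -0.229 -0.688
  outer loop
   vertex 2.5 2.5 1.0
   vertex 3.0 1.0 2.0
   vertex 2.0 2.5 0.5
  endloop
 endfacet
 facet normal 0.559 0.652 -0.512
  outer loop
   vertex 2.5 2.5 1.0
   vertex 1.0 3.0 0.0
   vertex 3.5 4.0 4.0
  endloop
 endfacet
 facet normal 0.577 0.577 -0.577
  outer loop
   vertex 2.5 2.5 1.0
   vertex 2.0 2.5 0.5
   vertex 1.0 3.0 0.0
  endloop
 endfacet
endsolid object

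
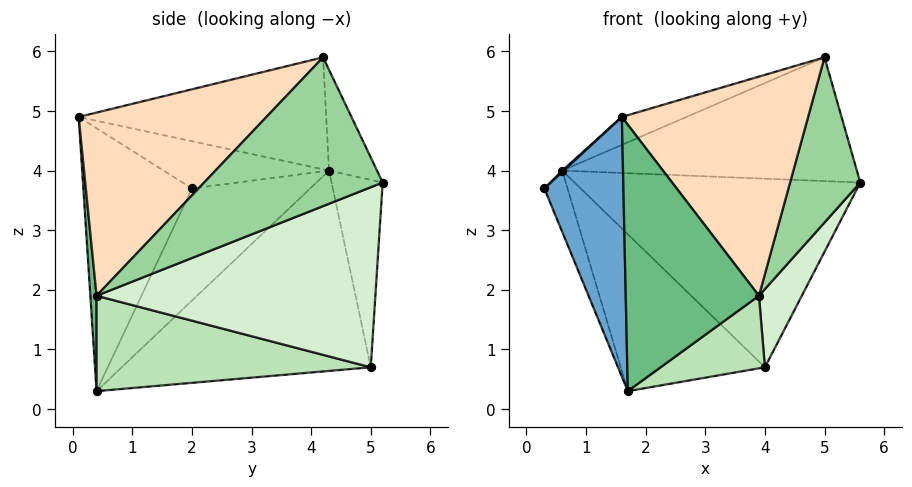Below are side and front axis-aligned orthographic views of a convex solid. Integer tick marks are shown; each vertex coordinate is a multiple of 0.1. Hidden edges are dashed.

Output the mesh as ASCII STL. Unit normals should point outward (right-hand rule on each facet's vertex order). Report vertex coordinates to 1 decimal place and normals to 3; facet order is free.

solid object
 facet normal -0.807 -0.588 -0.056
  outer loop
   vertex 1.7 0.4 0.3
   vertex 1.6 0.1 4.9
   vertex 0.3 2.0 3.7
  endloop
 endfacet
 facet normal -0.683 -0.006 0.730
  outer loop
   vertex 0.6 4.3 4.0
   vertex 0.3 2.0 3.7
   vertex 1.6 0.1 4.9
  endloop
 endfacet
 facet normal -0.392 0.102 0.914
  outer loop
   vertex 0.6 4.3 4.0
   vertex 1.6 0.1 4.9
   vertex 5.0 4.2 5.9
  endloop
 endfacet
 facet normal -0.148 0.909 0.390
  outer loop
   vertex 0.6 4.3 4.0
   vertex 5.0 4.2 5.9
   vertex 5.6 5.2 3.8
  endloop
 endfacet
 facet normal -0.176 0.984 0.027
  outer loop
   vertex 0.6 4.3 4.0
   vertex 5.6 5.2 3.8
   vertex 4.0 5.0 0.7
  endloop
 endfacet
 facet normal -0.880 0.173 -0.443
  outer loop
   vertex 0.6 4.3 4.0
   vertex 1.7 0.4 0.3
   vertex 0.3 2.0 3.7
  endloop
 endfacet
 facet normal -0.681 0.394 -0.618
  outer loop
   vertex 0.6 4.3 4.0
   vertex 4.0 5.0 0.7
   vertex 1.7 0.4 0.3
  endloop
 endfacet
 facet normal 0.642 -0.636 0.428
  outer loop
   vertex 3.9 0.4 1.9
   vertex 5.0 4.2 5.9
   vertex 1.6 0.1 4.9
  endloop
 endfacet
 facet normal 0.047 -0.997 -0.064
  outer loop
   vertex 3.9 0.4 1.9
   vertex 1.6 0.1 4.9
   vertex 1.7 0.4 0.3
  endloop
 endfacet
 facet normal 0.927 -0.364 0.091
  outer loop
   vertex 3.9 0.4 1.9
   vertex 5.6 5.2 3.8
   vertex 5.0 4.2 5.9
  endloop
 endfacet
 facet normal 0.574 -0.218 -0.789
  outer loop
   vertex 3.9 0.4 1.9
   vertex 1.7 0.4 0.3
   vertex 4.0 5.0 0.7
  endloop
 endfacet
 facet normal 0.884 -0.136 -0.447
  outer loop
   vertex 3.9 0.4 1.9
   vertex 4.0 5.0 0.7
   vertex 5.6 5.2 3.8
  endloop
 endfacet
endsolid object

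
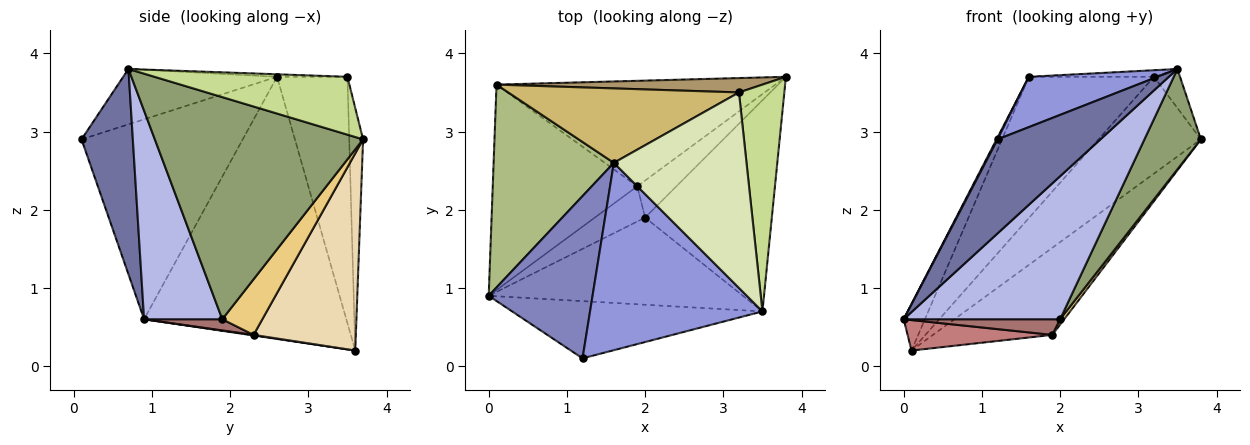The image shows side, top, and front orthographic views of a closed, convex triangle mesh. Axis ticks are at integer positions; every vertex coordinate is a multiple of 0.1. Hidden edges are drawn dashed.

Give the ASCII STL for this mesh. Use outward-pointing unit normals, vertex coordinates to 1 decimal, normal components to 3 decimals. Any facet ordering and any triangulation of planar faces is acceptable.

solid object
 facet normal 0.392 -0.786 -0.478
  outer loop
   vertex 1.2 0.1 2.9
   vertex 0.0 0.9 0.6
   vertex 3.5 0.7 3.8
  endloop
 endfacet
 facet normal -0.887 -0.006 0.461
  outer loop
   vertex 1.6 2.6 3.7
   vertex 0.0 0.9 0.6
   vertex 1.2 0.1 2.9
  endloop
 endfacet
 facet normal -0.296 -0.248 0.922
  outer loop
   vertex 1.6 2.6 3.7
   vertex 1.2 0.1 2.9
   vertex 3.5 0.7 3.8
  endloop
 endfacet
 facet normal 0.393 -0.785 -0.479
  outer loop
   vertex 2.0 1.9 0.6
   vertex 3.5 0.7 3.8
   vertex 0.0 0.9 0.6
  endloop
 endfacet
 facet normal 0.845 -0.229 -0.482
  outer loop
   vertex 2.0 1.9 0.6
   vertex 3.8 3.7 2.9
   vertex 3.5 0.7 3.8
  endloop
 endfacet
 facet normal -0.905 0.095 0.415
  outer loop
   vertex 0.1 3.6 0.2
   vertex 0.0 0.9 0.6
   vertex 1.6 2.6 3.7
  endloop
 endfacet
 facet normal 0.783 0.106 0.613
  outer loop
   vertex 3.2 3.5 3.7
   vertex 3.5 0.7 3.8
   vertex 3.8 3.7 2.9
  endloop
 endfacet
 facet normal -0.019 0.034 0.999
  outer loop
   vertex 3.2 3.5 3.7
   vertex 1.6 2.6 3.7
   vertex 3.5 0.7 3.8
  endloop
 endfacet
 facet normal -0.133 0.980 0.146
  outer loop
   vertex 3.2 3.5 3.7
   vertex 3.8 3.7 2.9
   vertex 0.1 3.6 0.2
  endloop
 endfacet
 facet normal -0.446 0.792 0.417
  outer loop
   vertex 3.2 3.5 3.7
   vertex 0.1 3.6 0.2
   vertex 1.6 2.6 3.7
  endloop
 endfacet
 facet normal 0.815 -0.083 -0.573
  outer loop
   vertex 1.9 2.3 0.4
   vertex 3.8 3.7 2.9
   vertex 2.0 1.9 0.6
  endloop
 endfacet
 facet normal 0.479 0.559 -0.677
  outer loop
   vertex 1.9 2.3 0.4
   vertex 0.1 3.6 0.2
   vertex 3.8 3.7 2.9
  endloop
 endfacet
 facet normal 0.199 -0.398 -0.896
  outer loop
   vertex 1.9 2.3 0.4
   vertex 2.0 1.9 0.6
   vertex 0.0 0.9 0.6
  endloop
 endfacet
 facet normal 0.004 -0.147 -0.989
  outer loop
   vertex 1.9 2.3 0.4
   vertex 0.0 0.9 0.6
   vertex 0.1 3.6 0.2
  endloop
 endfacet
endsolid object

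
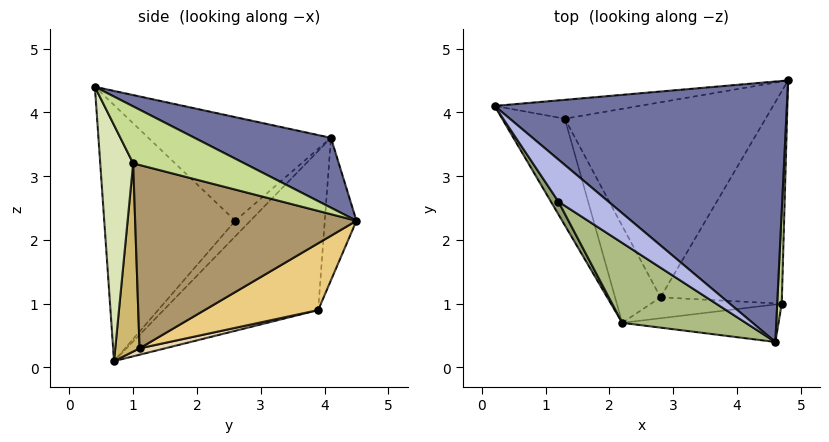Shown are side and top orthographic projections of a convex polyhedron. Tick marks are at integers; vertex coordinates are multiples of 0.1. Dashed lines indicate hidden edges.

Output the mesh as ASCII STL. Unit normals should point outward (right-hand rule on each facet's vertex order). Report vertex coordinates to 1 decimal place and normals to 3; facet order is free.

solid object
 facet normal 0.209 0.438 0.874
  outer loop
   vertex 4.6 0.4 4.4
   vertex 4.8 4.5 2.3
   vertex 0.2 4.1 3.6
  endloop
 endfacet
 facet normal -0.120 0.985 -0.122
  outer loop
   vertex 1.3 3.9 0.9
   vertex 0.2 4.1 3.6
   vertex 4.8 4.5 2.3
  endloop
 endfacet
 facet normal -0.917 -0.168 -0.361
  outer loop
   vertex 1.3 3.9 0.9
   vertex 2.2 0.7 0.1
   vertex 0.2 4.1 3.6
  endloop
 endfacet
 facet normal -0.644 -0.699 0.311
  outer loop
   vertex 1.2 2.6 2.3
   vertex 4.6 0.4 4.4
   vertex 0.2 4.1 3.6
  endloop
 endfacet
 facet normal -0.644 -0.699 0.311
  outer loop
   vertex 1.2 2.6 2.3
   vertex 0.2 4.1 3.6
   vertex 2.2 0.7 0.1
  endloop
 endfacet
 facet normal -0.644 -0.699 0.311
  outer loop
   vertex 1.2 2.6 2.3
   vertex 2.2 0.7 0.1
   vertex 4.6 0.4 4.4
  endloop
 endfacet
 facet normal 0.997 -0.008 0.079
  outer loop
   vertex 4.7 1.0 3.2
   vertex 4.8 4.5 2.3
   vertex 4.6 0.4 4.4
  endloop
 endfacet
 facet normal 0.523 -0.779 -0.346
  outer loop
   vertex 4.7 1.0 3.2
   vertex 4.6 0.4 4.4
   vertex 2.2 0.7 0.1
  endloop
 endfacet
 facet normal 0.823 -0.164 -0.545
  outer loop
   vertex 2.8 1.1 0.3
   vertex 4.8 4.5 2.3
   vertex 4.7 1.0 3.2
  endloop
 endfacet
 facet normal 0.596 -0.687 -0.414
  outer loop
   vertex 2.8 1.1 0.3
   vertex 4.7 1.0 3.2
   vertex 2.2 0.7 0.1
  endloop
 endfacet
 facet normal 0.296 0.349 -0.889
  outer loop
   vertex 2.8 1.1 0.3
   vertex 1.3 3.9 0.9
   vertex 4.8 4.5 2.3
  endloop
 endfacet
 facet normal 0.134 0.276 -0.952
  outer loop
   vertex 2.8 1.1 0.3
   vertex 2.2 0.7 0.1
   vertex 1.3 3.9 0.9
  endloop
 endfacet
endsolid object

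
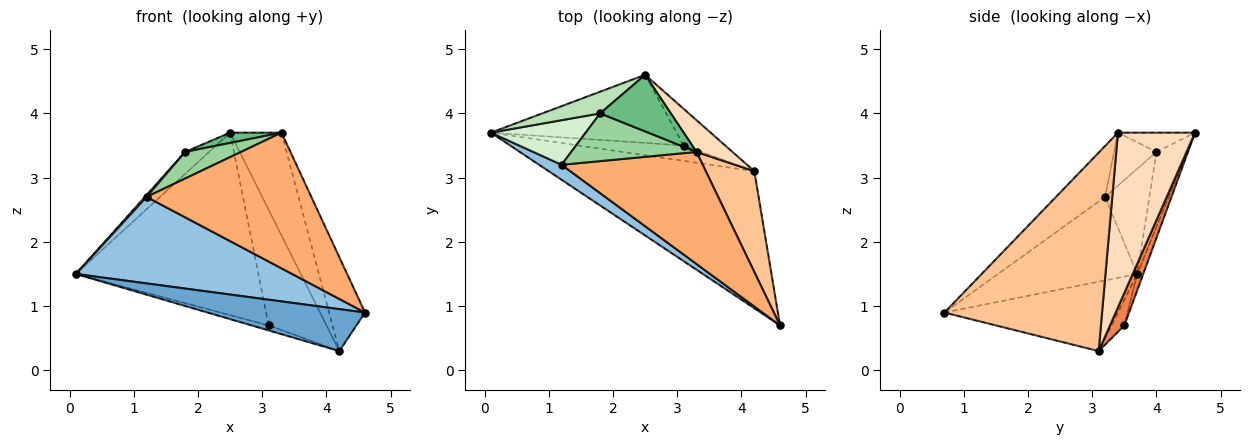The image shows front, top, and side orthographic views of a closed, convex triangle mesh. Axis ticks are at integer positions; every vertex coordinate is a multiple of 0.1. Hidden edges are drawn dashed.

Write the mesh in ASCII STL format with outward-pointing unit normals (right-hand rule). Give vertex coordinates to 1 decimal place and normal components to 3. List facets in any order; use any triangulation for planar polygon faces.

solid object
 facet normal -0.307 -0.279 -0.910
  outer loop
   vertex 4.2 3.1 0.3
   vertex 4.6 0.7 0.9
   vertex 0.1 3.7 1.5
  endloop
 endfacet
 facet normal -0.536 -0.832 0.144
  outer loop
   vertex 1.2 3.2 2.7
   vertex 0.1 3.7 1.5
   vertex 4.6 0.7 0.9
  endloop
 endfacet
 facet normal -0.031 0.936 -0.350
  outer loop
   vertex 3.1 3.5 0.7
   vertex 0.1 3.7 1.5
   vertex 2.5 4.6 3.7
  endloop
 endfacet
 facet normal -0.227 0.302 -0.926
  outer loop
   vertex 3.1 3.5 0.7
   vertex 4.2 3.1 0.3
   vertex 0.1 3.7 1.5
  endloop
 endfacet
 facet normal 0.230 0.928 -0.294
  outer loop
   vertex 3.1 3.5 0.7
   vertex 2.5 4.6 3.7
   vertex 4.2 3.1 0.3
  endloop
 endfacet
 facet normal -0.224 -0.751 0.621
  outer loop
   vertex 3.3 3.4 3.7
   vertex 1.2 3.2 2.7
   vertex 4.6 0.7 0.9
  endloop
 endfacet
 facet normal 0.948 0.216 0.232
  outer loop
   vertex 3.3 3.4 3.7
   vertex 4.6 0.7 0.9
   vertex 4.2 3.1 0.3
  endloop
 endfacet
 facet normal 0.820 0.547 0.169
  outer loop
   vertex 3.3 3.4 3.7
   vertex 4.2 3.1 0.3
   vertex 2.5 4.6 3.7
  endloop
 endfacet
 facet normal -0.259 -0.173 0.950
  outer loop
   vertex 1.8 4.0 3.4
   vertex 3.3 3.4 3.7
   vertex 2.5 4.6 3.7
  endloop
 endfacet
 facet normal -0.347 -0.457 0.819
  outer loop
   vertex 1.8 4.0 3.4
   vertex 1.2 3.2 2.7
   vertex 3.3 3.4 3.7
  endloop
 endfacet
 facet normal -0.673 0.526 0.520
  outer loop
   vertex 1.8 4.0 3.4
   vertex 2.5 4.6 3.7
   vertex 0.1 3.7 1.5
  endloop
 endfacet
 facet normal -0.743 -0.028 0.669
  outer loop
   vertex 1.8 4.0 3.4
   vertex 0.1 3.7 1.5
   vertex 1.2 3.2 2.7
  endloop
 endfacet
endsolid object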